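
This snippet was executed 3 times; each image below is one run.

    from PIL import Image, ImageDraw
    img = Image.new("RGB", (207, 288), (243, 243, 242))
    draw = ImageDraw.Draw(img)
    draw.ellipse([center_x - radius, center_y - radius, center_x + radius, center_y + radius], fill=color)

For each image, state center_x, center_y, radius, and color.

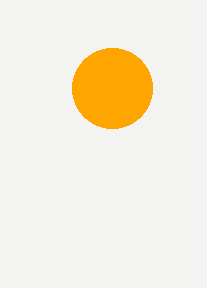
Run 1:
center_x = 112
center_y = 88
radius = 40
color = 'orange'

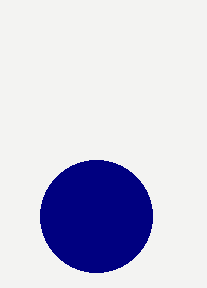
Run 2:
center_x = 96; center_y = 216; radius = 56; color = 'navy'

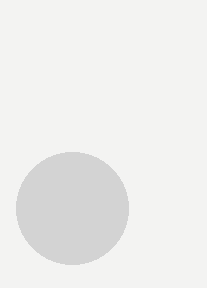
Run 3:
center_x = 72, center_y = 208, radius = 56, color = 'lightgray'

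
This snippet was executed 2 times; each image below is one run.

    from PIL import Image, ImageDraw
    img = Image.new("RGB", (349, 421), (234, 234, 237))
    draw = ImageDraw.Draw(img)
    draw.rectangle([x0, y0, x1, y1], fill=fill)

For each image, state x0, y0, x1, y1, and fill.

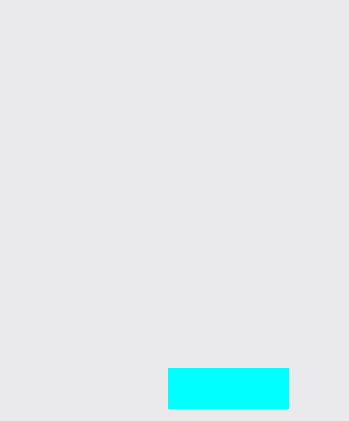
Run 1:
x0 = 168; y0 = 368; x1 = 288; y1 = 408; fill = 'cyan'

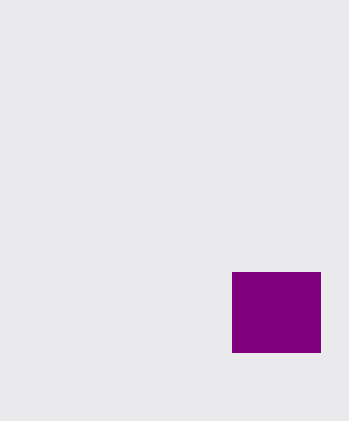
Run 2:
x0 = 232; y0 = 272; x1 = 320; y1 = 352; fill = 'purple'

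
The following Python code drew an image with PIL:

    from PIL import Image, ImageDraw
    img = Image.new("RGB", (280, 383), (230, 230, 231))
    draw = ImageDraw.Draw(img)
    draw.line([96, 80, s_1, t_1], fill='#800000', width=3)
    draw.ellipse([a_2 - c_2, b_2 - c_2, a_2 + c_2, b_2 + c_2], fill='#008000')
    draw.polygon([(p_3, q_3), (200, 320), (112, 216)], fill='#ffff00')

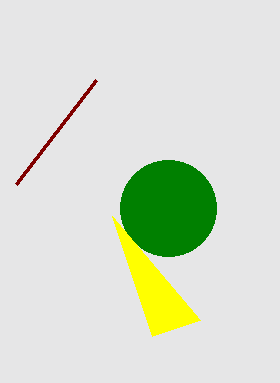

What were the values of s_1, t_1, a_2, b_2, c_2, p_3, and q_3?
s_1 = 16; t_1 = 184; a_2 = 168; b_2 = 208; c_2 = 48; p_3 = 152; q_3 = 336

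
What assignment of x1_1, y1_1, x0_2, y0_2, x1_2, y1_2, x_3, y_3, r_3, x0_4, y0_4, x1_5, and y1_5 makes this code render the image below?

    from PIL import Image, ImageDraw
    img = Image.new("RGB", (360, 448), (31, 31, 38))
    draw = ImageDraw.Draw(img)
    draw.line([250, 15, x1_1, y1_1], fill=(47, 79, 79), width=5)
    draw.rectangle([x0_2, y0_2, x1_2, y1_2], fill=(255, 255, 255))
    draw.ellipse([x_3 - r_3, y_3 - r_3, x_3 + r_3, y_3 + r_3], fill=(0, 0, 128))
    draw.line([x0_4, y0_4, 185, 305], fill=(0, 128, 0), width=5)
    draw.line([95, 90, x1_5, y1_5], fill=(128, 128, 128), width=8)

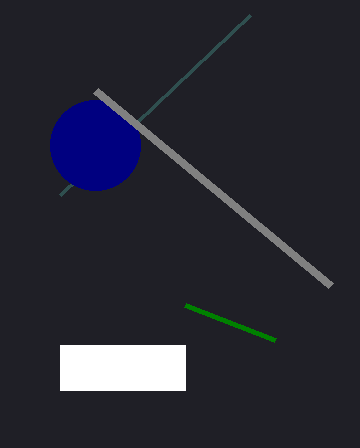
x1_1 = 60, y1_1 = 195, x0_2 = 60, y0_2 = 345, x1_2 = 185, y1_2 = 390, x_3 = 95, y_3 = 145, r_3 = 45, x0_4 = 275, y0_4 = 340, x1_5 = 330, y1_5 = 285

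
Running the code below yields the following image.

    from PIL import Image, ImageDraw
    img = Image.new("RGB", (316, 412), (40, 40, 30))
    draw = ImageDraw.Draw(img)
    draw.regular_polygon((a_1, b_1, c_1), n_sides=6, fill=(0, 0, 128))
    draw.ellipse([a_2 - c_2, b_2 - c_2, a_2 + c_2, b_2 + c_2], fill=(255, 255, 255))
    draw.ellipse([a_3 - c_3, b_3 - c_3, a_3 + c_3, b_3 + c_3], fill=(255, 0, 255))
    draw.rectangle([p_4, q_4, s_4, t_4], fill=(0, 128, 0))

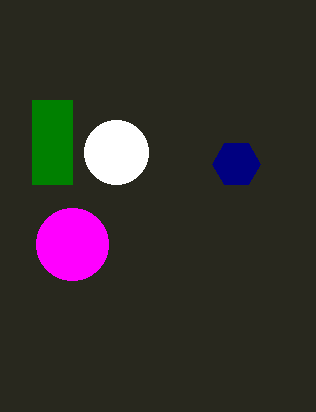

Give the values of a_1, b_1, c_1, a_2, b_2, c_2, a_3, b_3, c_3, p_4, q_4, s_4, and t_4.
a_1 = 236
b_1 = 164
c_1 = 24
a_2 = 116
b_2 = 152
c_2 = 32
a_3 = 72
b_3 = 244
c_3 = 36
p_4 = 32
q_4 = 100
s_4 = 72
t_4 = 184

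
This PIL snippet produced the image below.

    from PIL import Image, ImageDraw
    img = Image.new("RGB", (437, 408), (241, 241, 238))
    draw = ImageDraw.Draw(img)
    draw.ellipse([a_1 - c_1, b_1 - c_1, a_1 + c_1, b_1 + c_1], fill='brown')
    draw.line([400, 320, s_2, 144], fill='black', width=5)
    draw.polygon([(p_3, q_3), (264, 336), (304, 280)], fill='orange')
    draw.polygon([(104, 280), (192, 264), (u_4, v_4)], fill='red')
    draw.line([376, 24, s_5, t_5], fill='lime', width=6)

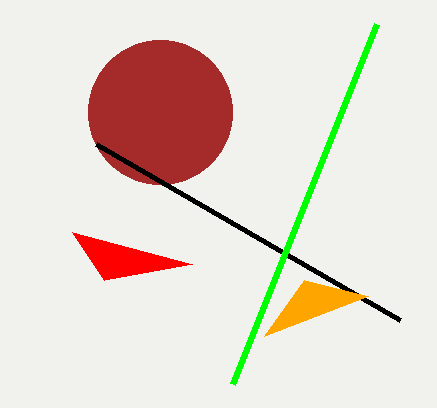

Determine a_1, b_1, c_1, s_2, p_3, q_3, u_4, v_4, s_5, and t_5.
a_1 = 160; b_1 = 112; c_1 = 72; s_2 = 96; p_3 = 368; q_3 = 296; u_4 = 72; v_4 = 232; s_5 = 232; t_5 = 384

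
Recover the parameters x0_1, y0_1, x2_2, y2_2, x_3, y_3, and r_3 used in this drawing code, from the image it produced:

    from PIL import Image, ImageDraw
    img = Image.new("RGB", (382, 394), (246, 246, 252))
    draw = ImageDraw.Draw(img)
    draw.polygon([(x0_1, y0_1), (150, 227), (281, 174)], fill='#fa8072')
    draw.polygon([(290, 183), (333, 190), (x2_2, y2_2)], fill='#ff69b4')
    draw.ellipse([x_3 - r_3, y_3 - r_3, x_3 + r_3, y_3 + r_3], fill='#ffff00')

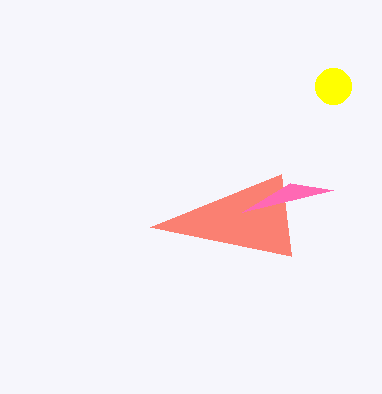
x0_1 = 291
y0_1 = 256
x2_2 = 242
y2_2 = 212
x_3 = 333
y_3 = 86
r_3 = 18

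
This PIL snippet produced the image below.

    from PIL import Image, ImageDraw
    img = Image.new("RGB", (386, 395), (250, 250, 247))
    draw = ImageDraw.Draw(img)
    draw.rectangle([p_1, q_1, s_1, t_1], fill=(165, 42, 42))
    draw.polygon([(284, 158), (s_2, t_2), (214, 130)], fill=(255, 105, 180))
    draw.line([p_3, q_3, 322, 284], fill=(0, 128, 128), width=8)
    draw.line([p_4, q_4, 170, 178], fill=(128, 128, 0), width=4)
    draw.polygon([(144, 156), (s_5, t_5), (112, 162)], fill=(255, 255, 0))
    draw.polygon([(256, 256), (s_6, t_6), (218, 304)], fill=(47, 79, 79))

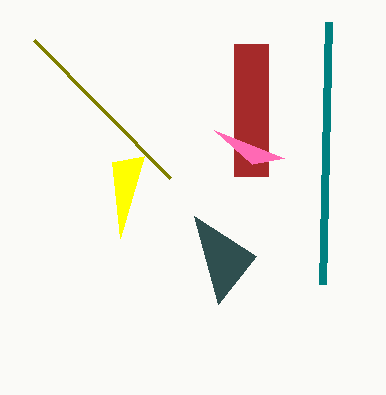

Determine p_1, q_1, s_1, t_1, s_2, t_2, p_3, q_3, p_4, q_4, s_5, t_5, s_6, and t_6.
p_1 = 234
q_1 = 44
s_1 = 268
t_1 = 176
s_2 = 252
t_2 = 164
p_3 = 328
q_3 = 22
p_4 = 34
q_4 = 40
s_5 = 120
t_5 = 238
s_6 = 194
t_6 = 216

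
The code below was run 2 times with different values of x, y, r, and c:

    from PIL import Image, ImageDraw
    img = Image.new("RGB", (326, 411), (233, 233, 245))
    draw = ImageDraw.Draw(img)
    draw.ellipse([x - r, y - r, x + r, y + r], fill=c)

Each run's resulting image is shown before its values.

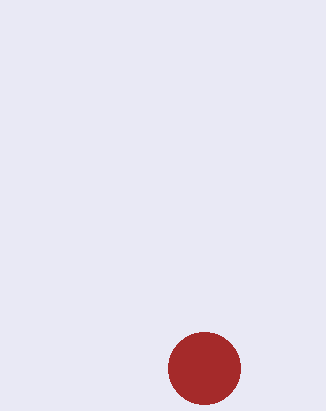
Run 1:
x = 204; y = 368; r = 36; c = 'brown'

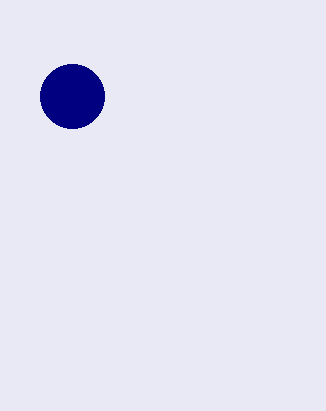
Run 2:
x = 72, y = 96, r = 32, c = 'navy'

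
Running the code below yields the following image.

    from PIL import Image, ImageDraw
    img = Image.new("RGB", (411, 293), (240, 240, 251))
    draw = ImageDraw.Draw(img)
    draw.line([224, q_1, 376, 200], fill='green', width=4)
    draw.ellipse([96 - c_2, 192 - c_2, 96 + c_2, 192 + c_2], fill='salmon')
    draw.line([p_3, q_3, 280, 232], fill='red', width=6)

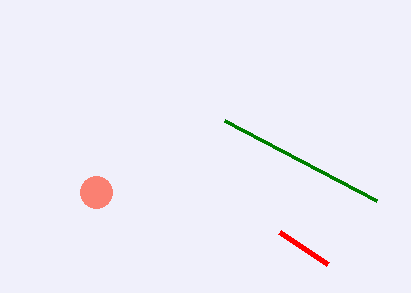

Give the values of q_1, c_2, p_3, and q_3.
q_1 = 120; c_2 = 16; p_3 = 328; q_3 = 264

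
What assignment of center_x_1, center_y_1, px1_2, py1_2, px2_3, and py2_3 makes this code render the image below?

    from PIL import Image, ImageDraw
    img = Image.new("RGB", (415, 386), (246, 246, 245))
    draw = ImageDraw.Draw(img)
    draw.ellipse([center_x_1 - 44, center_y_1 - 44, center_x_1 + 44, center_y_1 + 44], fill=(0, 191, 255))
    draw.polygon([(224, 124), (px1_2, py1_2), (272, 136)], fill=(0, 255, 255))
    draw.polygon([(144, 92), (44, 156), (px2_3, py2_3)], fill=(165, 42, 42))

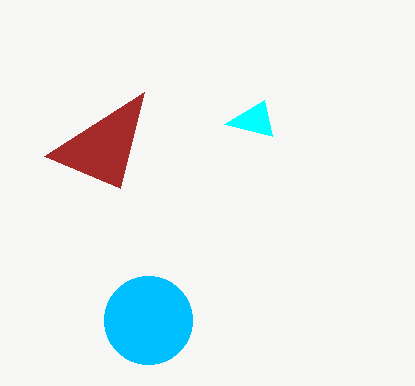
center_x_1 = 148
center_y_1 = 320
px1_2 = 264
py1_2 = 100
px2_3 = 120
py2_3 = 188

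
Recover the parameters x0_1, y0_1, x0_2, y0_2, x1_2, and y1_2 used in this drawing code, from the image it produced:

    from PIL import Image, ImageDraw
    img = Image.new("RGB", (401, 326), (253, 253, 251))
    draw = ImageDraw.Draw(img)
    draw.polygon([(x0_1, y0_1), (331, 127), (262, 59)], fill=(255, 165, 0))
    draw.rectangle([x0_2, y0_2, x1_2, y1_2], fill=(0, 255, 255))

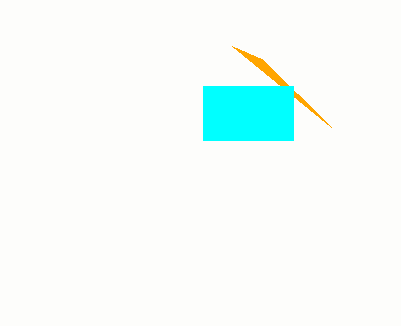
x0_1 = 232, y0_1 = 46, x0_2 = 203, y0_2 = 86, x1_2 = 293, y1_2 = 140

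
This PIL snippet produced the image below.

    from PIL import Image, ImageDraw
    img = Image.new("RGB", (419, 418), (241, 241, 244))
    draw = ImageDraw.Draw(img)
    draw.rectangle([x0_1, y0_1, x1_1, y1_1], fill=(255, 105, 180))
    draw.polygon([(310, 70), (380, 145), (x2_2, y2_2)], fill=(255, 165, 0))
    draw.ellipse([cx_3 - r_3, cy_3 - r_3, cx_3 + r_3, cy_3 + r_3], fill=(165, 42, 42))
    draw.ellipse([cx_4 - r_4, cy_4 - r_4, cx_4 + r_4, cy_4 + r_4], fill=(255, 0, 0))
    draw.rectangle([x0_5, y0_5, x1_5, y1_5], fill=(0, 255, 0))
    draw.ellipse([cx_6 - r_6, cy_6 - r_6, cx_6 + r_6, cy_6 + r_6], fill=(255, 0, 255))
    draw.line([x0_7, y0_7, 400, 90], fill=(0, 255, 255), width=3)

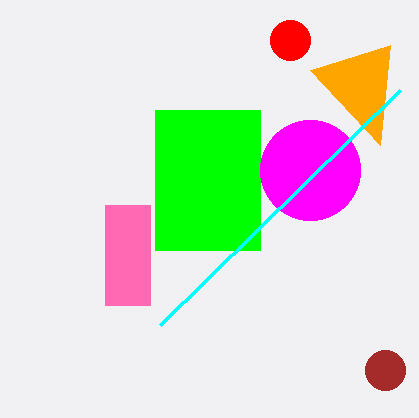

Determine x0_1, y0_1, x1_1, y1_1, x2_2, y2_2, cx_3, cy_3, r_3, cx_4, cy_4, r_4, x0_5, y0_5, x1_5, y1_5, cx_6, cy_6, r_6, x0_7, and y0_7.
x0_1 = 105
y0_1 = 205
x1_1 = 150
y1_1 = 305
x2_2 = 390
y2_2 = 45
cx_3 = 385
cy_3 = 370
r_3 = 20
cx_4 = 290
cy_4 = 40
r_4 = 20
x0_5 = 155
y0_5 = 110
x1_5 = 260
y1_5 = 250
cx_6 = 310
cy_6 = 170
r_6 = 50
x0_7 = 160
y0_7 = 325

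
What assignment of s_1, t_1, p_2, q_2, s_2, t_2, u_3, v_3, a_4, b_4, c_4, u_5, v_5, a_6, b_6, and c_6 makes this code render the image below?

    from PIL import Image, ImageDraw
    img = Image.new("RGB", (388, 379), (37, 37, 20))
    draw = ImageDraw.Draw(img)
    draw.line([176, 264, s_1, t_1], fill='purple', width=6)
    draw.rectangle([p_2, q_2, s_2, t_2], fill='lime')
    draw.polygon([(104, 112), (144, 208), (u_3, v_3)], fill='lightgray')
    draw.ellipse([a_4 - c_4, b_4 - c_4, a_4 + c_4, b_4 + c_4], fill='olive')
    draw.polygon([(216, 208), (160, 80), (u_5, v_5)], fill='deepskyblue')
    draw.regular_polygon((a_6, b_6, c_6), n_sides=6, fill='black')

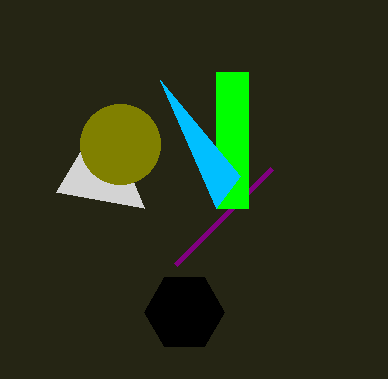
s_1 = 272, t_1 = 168, p_2 = 216, q_2 = 72, s_2 = 248, t_2 = 208, u_3 = 56, v_3 = 192, a_4 = 120, b_4 = 144, c_4 = 40, u_5 = 240, v_5 = 176, a_6 = 184, b_6 = 312, c_6 = 40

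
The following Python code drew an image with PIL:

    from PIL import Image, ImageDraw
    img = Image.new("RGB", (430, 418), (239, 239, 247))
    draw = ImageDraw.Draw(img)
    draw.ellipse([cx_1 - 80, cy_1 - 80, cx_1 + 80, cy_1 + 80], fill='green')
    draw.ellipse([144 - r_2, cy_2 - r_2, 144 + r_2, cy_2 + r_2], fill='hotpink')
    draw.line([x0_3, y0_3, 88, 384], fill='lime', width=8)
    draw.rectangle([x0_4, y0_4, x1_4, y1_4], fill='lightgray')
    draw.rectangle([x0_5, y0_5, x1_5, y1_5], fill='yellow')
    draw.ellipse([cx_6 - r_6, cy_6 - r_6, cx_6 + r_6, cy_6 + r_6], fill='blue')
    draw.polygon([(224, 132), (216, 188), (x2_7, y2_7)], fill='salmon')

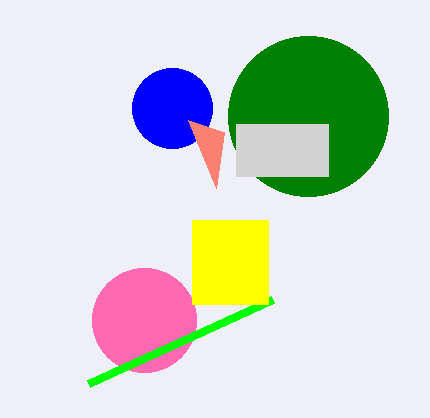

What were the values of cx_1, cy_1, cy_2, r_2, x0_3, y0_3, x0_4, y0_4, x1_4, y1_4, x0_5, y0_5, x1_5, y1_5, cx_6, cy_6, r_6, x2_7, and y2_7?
cx_1 = 308; cy_1 = 116; cy_2 = 320; r_2 = 52; x0_3 = 272; y0_3 = 300; x0_4 = 236; y0_4 = 124; x1_4 = 328; y1_4 = 176; x0_5 = 192; y0_5 = 220; x1_5 = 268; y1_5 = 304; cx_6 = 172; cy_6 = 108; r_6 = 40; x2_7 = 188; y2_7 = 120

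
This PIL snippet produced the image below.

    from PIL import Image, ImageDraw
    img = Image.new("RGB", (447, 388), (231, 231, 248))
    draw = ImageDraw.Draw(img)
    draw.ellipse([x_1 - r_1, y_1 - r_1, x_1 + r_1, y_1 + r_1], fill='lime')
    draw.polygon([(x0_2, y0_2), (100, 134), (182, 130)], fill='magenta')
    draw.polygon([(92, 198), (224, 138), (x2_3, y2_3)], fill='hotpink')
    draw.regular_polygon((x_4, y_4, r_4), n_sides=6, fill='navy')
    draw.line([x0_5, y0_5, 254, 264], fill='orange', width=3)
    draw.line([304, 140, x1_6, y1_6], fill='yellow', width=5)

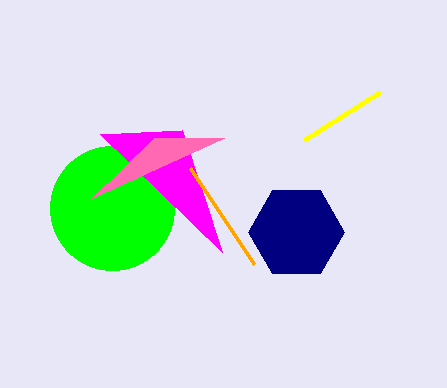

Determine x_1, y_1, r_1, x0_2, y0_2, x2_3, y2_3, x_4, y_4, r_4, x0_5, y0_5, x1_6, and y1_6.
x_1 = 112
y_1 = 208
r_1 = 62
x0_2 = 222
y0_2 = 252
x2_3 = 154
y2_3 = 138
x_4 = 296
y_4 = 232
r_4 = 48
x0_5 = 190
y0_5 = 168
x1_6 = 380
y1_6 = 92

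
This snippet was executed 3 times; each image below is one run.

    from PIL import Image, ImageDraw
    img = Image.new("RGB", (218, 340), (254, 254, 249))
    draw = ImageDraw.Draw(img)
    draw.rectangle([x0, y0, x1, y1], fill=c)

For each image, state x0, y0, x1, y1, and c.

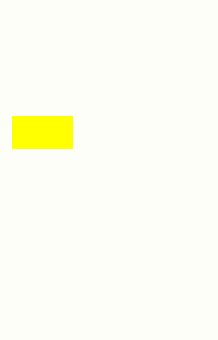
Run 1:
x0 = 12; y0 = 116; x1 = 72; y1 = 148; c = 'yellow'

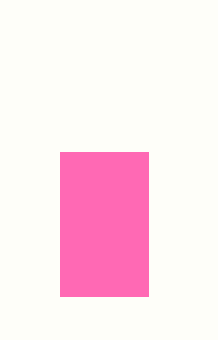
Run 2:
x0 = 60; y0 = 152; x1 = 148; y1 = 296; c = 'hotpink'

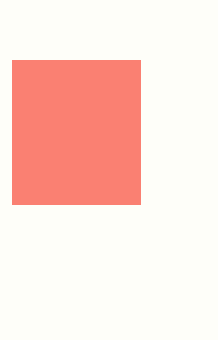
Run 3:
x0 = 12
y0 = 60
x1 = 140
y1 = 204
c = 'salmon'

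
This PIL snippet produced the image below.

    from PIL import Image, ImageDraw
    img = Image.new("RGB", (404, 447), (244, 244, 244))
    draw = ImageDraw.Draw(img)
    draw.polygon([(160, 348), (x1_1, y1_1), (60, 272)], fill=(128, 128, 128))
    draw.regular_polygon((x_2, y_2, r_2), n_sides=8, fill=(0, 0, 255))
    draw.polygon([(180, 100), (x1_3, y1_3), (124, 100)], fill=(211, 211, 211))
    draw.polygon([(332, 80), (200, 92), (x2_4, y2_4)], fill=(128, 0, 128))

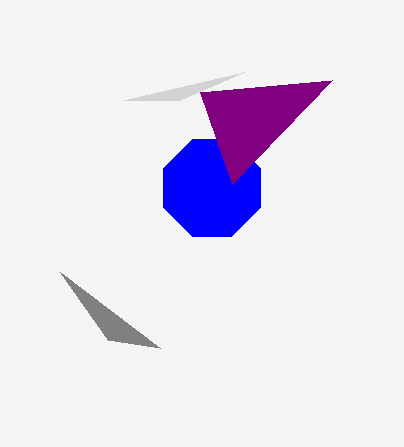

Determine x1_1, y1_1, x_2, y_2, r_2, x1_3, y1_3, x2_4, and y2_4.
x1_1 = 108; y1_1 = 340; x_2 = 212; y_2 = 188; r_2 = 52; x1_3 = 244; y1_3 = 72; x2_4 = 232; y2_4 = 184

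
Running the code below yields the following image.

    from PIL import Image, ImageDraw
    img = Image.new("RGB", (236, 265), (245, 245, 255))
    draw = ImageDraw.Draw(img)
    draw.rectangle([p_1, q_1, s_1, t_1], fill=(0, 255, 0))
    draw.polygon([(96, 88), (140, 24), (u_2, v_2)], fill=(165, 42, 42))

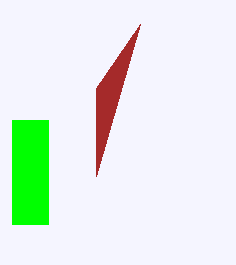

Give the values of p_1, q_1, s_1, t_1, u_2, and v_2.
p_1 = 12, q_1 = 120, s_1 = 48, t_1 = 224, u_2 = 96, v_2 = 176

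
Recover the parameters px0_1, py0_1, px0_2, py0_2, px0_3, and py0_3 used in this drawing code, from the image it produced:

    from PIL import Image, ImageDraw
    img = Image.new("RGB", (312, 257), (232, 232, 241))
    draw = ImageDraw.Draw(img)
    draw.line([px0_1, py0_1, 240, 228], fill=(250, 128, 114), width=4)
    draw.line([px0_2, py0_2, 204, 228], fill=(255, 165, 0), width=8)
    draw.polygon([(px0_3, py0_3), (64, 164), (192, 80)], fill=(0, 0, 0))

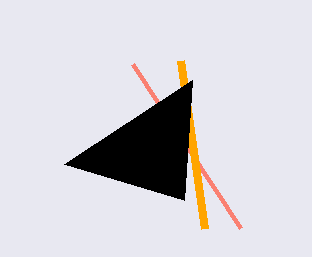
px0_1 = 132
py0_1 = 64
px0_2 = 180
py0_2 = 60
px0_3 = 184
py0_3 = 200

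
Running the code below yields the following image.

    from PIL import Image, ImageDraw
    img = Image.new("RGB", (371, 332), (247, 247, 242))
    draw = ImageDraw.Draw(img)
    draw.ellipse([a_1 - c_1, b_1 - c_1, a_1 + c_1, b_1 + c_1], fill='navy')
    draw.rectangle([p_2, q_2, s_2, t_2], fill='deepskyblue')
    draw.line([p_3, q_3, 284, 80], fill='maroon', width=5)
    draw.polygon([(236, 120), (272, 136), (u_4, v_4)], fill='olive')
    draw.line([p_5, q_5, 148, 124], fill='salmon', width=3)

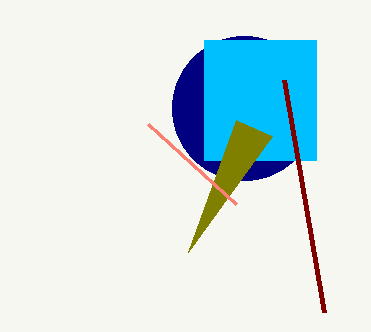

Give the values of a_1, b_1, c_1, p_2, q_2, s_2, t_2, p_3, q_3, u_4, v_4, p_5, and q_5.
a_1 = 244; b_1 = 108; c_1 = 72; p_2 = 204; q_2 = 40; s_2 = 316; t_2 = 160; p_3 = 324; q_3 = 312; u_4 = 188; v_4 = 252; p_5 = 236; q_5 = 204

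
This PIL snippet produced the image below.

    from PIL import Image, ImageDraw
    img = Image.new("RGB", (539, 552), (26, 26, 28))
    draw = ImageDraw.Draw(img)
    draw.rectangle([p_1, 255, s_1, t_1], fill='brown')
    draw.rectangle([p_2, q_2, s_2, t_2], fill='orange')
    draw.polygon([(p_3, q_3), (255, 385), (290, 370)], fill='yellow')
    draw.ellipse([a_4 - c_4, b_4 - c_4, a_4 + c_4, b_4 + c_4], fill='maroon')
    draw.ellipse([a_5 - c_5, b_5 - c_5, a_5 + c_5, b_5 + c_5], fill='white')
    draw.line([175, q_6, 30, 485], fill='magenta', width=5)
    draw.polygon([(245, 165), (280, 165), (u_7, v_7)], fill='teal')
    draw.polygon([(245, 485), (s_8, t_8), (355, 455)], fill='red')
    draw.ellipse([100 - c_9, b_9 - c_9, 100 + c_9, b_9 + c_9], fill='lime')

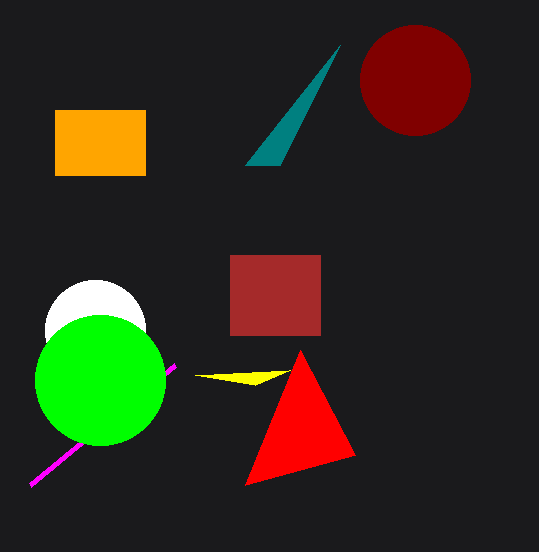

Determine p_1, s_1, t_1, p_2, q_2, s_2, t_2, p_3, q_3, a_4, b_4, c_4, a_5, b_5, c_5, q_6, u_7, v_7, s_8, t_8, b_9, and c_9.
p_1 = 230, s_1 = 320, t_1 = 335, p_2 = 55, q_2 = 110, s_2 = 145, t_2 = 175, p_3 = 195, q_3 = 375, a_4 = 415, b_4 = 80, c_4 = 55, a_5 = 95, b_5 = 330, c_5 = 50, q_6 = 365, u_7 = 340, v_7 = 45, s_8 = 300, t_8 = 350, b_9 = 380, c_9 = 65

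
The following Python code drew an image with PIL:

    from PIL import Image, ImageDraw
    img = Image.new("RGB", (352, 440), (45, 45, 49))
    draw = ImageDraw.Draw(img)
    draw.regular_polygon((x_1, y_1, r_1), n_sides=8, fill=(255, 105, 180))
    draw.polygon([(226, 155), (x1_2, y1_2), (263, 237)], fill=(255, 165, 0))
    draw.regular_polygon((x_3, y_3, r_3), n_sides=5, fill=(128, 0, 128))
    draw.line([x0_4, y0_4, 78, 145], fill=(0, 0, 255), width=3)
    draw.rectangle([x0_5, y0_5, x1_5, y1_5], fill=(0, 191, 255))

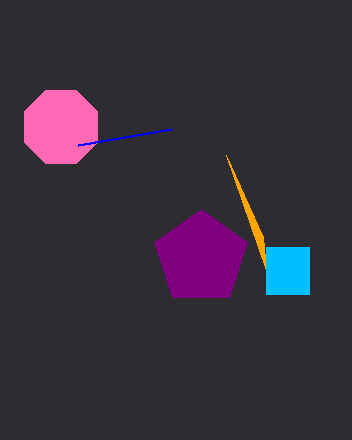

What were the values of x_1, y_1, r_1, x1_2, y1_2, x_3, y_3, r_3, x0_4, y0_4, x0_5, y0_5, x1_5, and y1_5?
x_1 = 61
y_1 = 127
r_1 = 40
x1_2 = 266
y1_2 = 270
x_3 = 201
y_3 = 258
r_3 = 49
x0_4 = 171
y0_4 = 129
x0_5 = 266
y0_5 = 247
x1_5 = 309
y1_5 = 294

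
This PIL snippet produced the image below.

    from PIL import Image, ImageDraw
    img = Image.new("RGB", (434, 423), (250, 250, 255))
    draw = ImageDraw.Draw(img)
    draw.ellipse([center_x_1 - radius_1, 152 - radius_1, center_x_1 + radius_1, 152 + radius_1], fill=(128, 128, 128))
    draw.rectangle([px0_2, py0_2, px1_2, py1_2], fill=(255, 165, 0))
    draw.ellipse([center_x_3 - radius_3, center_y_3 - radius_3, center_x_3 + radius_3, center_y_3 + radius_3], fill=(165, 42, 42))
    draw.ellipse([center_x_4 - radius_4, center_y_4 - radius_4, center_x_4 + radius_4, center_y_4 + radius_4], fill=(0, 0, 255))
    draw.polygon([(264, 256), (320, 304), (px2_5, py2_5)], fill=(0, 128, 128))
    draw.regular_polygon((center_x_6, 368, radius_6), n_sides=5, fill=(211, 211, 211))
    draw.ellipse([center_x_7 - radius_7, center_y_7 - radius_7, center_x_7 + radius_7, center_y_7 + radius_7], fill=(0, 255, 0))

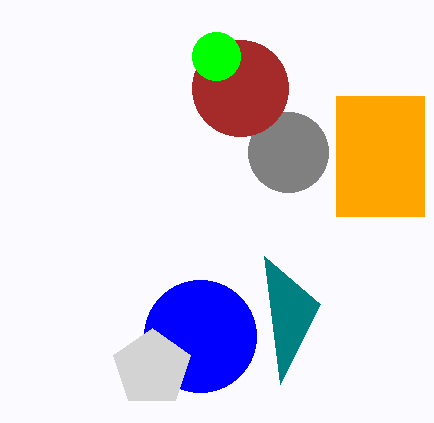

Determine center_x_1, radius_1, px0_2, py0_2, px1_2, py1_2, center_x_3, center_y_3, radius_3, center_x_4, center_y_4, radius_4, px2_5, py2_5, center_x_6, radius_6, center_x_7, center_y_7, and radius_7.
center_x_1 = 288; radius_1 = 40; px0_2 = 336; py0_2 = 96; px1_2 = 424; py1_2 = 216; center_x_3 = 240; center_y_3 = 88; radius_3 = 48; center_x_4 = 200; center_y_4 = 336; radius_4 = 56; px2_5 = 280; py2_5 = 384; center_x_6 = 152; radius_6 = 40; center_x_7 = 216; center_y_7 = 56; radius_7 = 24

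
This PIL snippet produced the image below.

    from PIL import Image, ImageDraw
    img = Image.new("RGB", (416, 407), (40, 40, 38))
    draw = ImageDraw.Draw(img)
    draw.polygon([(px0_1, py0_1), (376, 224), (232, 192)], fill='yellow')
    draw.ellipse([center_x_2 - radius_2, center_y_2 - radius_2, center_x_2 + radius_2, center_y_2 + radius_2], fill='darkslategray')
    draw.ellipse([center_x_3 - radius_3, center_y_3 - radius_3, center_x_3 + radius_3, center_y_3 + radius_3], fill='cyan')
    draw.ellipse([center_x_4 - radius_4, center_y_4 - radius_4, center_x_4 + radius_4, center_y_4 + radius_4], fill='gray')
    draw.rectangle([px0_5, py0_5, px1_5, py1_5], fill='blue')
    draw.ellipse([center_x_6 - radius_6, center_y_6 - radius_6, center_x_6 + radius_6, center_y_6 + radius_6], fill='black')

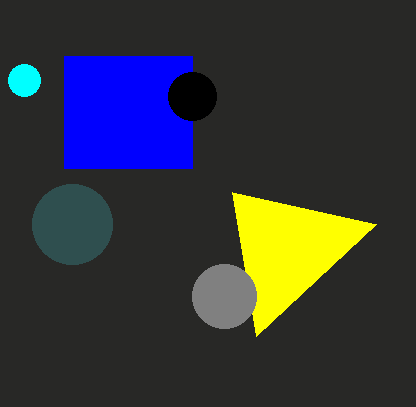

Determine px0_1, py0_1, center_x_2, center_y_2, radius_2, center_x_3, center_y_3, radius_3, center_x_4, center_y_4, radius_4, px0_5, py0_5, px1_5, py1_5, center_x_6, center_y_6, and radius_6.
px0_1 = 256
py0_1 = 336
center_x_2 = 72
center_y_2 = 224
radius_2 = 40
center_x_3 = 24
center_y_3 = 80
radius_3 = 16
center_x_4 = 224
center_y_4 = 296
radius_4 = 32
px0_5 = 64
py0_5 = 56
px1_5 = 192
py1_5 = 168
center_x_6 = 192
center_y_6 = 96
radius_6 = 24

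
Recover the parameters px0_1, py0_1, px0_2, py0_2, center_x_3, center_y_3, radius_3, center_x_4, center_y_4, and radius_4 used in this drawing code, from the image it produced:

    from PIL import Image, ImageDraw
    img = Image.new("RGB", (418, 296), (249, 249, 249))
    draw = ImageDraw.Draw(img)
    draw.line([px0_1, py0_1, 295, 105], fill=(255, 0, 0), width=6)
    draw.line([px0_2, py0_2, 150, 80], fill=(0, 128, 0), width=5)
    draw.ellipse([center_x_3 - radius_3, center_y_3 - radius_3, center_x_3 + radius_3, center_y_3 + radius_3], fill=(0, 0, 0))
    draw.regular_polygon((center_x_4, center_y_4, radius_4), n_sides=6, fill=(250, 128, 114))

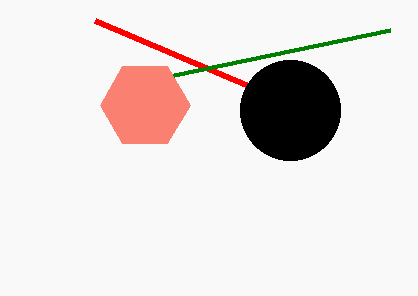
px0_1 = 95; py0_1 = 20; px0_2 = 390; py0_2 = 30; center_x_3 = 290; center_y_3 = 110; radius_3 = 50; center_x_4 = 145; center_y_4 = 105; radius_4 = 45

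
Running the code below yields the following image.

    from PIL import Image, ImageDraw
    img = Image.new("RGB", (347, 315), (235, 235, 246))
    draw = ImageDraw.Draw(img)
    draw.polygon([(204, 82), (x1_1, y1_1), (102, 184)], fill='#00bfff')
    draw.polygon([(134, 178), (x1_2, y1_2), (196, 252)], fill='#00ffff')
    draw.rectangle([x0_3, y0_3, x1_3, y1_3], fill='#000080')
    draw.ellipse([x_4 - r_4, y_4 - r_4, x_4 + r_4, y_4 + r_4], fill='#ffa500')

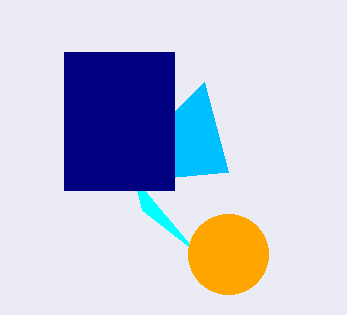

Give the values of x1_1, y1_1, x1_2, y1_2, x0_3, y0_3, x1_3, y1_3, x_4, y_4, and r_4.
x1_1 = 228, y1_1 = 172, x1_2 = 142, y1_2 = 210, x0_3 = 64, y0_3 = 52, x1_3 = 174, y1_3 = 190, x_4 = 228, y_4 = 254, r_4 = 40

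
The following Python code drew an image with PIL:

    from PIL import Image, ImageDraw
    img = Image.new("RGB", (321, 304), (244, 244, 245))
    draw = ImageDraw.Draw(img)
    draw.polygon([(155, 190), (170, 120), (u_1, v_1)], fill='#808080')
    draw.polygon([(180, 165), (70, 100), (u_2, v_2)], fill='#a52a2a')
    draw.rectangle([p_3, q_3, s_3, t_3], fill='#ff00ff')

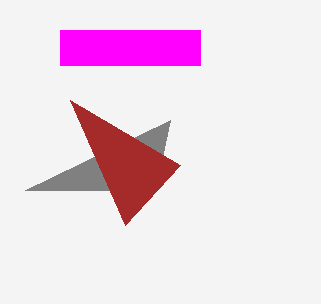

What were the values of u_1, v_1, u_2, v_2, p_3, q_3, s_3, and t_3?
u_1 = 25
v_1 = 190
u_2 = 125
v_2 = 225
p_3 = 60
q_3 = 30
s_3 = 200
t_3 = 65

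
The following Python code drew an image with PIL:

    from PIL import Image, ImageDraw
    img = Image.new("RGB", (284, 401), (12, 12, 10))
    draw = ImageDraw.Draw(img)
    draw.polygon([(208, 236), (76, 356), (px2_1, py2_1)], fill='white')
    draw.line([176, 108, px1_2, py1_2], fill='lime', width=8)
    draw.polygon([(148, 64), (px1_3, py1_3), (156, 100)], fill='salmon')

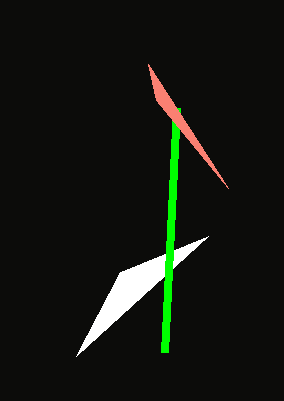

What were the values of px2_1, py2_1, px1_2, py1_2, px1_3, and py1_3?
px2_1 = 120
py2_1 = 272
px1_2 = 164
py1_2 = 352
px1_3 = 228
py1_3 = 188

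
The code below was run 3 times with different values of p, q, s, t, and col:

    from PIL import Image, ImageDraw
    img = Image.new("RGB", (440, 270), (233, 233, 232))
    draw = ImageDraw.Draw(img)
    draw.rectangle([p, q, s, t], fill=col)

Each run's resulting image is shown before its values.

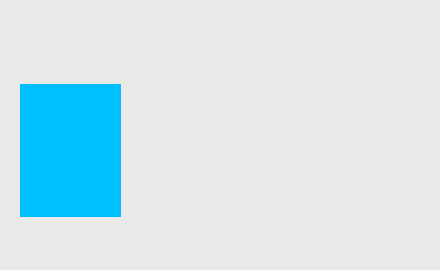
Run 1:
p = 20, q = 84, s = 120, t = 216, col = 'deepskyblue'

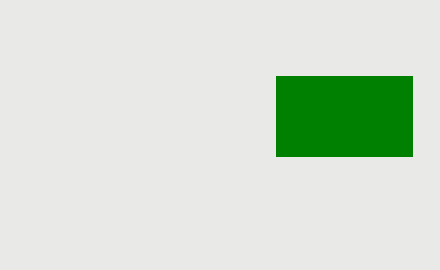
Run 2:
p = 276, q = 76, s = 412, t = 156, col = 'green'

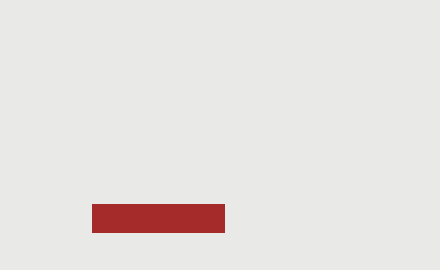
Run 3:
p = 92; q = 204; s = 224; t = 232; col = 'brown'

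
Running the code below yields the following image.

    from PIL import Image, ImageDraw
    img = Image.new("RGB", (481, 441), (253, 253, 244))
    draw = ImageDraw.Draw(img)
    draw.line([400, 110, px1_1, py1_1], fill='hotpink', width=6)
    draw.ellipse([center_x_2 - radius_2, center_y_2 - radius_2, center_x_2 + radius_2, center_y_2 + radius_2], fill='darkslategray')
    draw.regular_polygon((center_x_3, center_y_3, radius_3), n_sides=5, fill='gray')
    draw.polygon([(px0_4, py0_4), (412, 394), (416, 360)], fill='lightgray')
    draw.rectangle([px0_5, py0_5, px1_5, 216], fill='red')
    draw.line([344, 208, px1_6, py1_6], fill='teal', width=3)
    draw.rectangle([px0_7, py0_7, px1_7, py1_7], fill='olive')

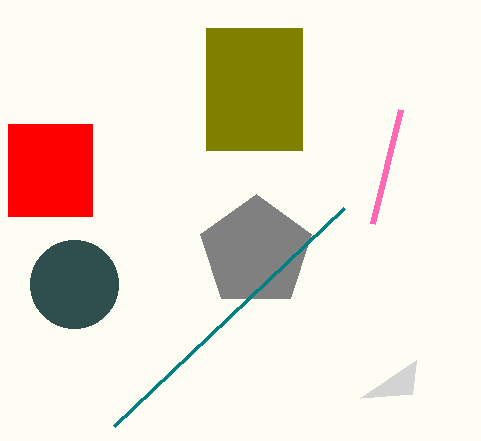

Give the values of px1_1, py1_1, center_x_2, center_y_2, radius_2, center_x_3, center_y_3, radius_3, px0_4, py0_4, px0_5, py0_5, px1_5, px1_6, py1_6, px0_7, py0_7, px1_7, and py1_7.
px1_1 = 372, py1_1 = 224, center_x_2 = 74, center_y_2 = 284, radius_2 = 44, center_x_3 = 256, center_y_3 = 252, radius_3 = 58, px0_4 = 360, py0_4 = 398, px0_5 = 8, py0_5 = 124, px1_5 = 92, px1_6 = 114, py1_6 = 426, px0_7 = 206, py0_7 = 28, px1_7 = 302, py1_7 = 150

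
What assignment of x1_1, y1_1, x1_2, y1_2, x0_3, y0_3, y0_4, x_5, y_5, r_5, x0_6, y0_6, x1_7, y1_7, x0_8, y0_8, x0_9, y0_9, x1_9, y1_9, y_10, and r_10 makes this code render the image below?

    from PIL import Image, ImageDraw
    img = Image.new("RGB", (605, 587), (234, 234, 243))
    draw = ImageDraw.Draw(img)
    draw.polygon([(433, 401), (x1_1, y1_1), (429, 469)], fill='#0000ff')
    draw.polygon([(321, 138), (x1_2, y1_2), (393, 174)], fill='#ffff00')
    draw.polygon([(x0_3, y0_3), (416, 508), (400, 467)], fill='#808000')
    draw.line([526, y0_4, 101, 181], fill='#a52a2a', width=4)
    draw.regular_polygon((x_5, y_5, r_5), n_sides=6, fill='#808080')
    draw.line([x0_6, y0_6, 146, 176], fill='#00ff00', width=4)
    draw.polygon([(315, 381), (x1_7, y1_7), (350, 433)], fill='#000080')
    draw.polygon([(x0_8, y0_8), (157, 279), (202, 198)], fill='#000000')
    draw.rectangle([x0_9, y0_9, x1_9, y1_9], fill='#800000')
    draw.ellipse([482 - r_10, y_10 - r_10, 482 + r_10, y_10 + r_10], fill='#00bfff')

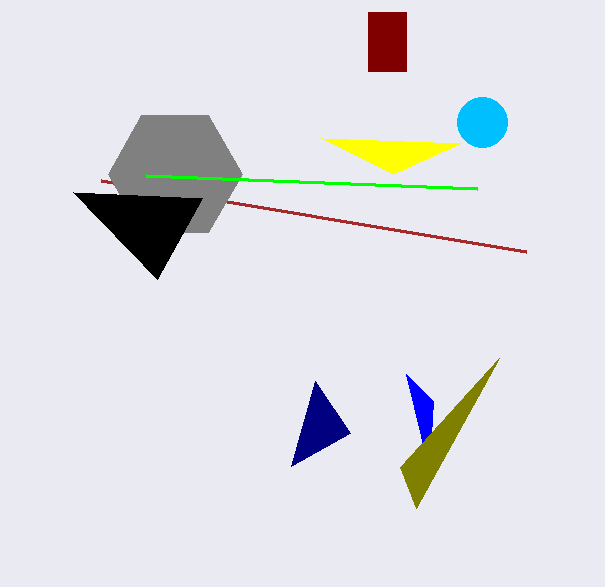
x1_1 = 406, y1_1 = 374, x1_2 = 461, y1_2 = 143, x0_3 = 499, y0_3 = 358, y0_4 = 252, x_5 = 175, y_5 = 174, r_5 = 67, x0_6 = 477, y0_6 = 189, x1_7 = 291, y1_7 = 466, x0_8 = 73, y0_8 = 192, x0_9 = 368, y0_9 = 12, x1_9 = 406, y1_9 = 71, y_10 = 122, r_10 = 25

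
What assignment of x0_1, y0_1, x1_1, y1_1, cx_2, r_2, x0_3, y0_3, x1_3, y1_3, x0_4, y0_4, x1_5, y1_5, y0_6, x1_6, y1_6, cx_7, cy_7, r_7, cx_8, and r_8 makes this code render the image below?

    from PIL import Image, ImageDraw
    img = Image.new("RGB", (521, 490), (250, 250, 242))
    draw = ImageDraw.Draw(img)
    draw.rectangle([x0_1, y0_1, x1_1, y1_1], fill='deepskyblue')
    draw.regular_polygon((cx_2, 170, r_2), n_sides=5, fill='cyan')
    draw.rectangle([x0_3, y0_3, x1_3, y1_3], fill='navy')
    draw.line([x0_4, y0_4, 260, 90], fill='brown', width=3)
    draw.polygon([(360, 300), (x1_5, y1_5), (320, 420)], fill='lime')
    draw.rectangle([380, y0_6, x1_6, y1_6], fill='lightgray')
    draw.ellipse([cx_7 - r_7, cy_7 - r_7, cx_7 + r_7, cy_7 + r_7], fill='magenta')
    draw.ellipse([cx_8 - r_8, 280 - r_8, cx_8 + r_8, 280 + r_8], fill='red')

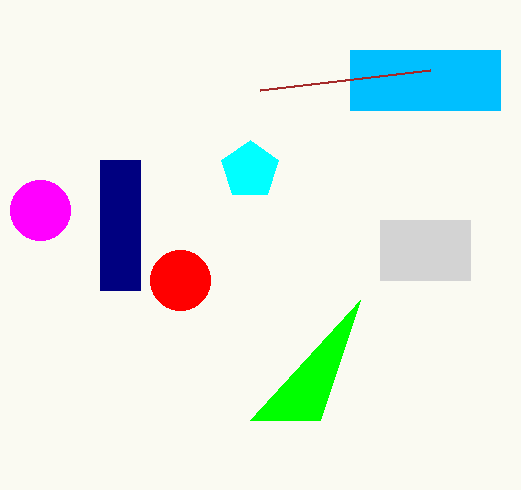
x0_1 = 350, y0_1 = 50, x1_1 = 500, y1_1 = 110, cx_2 = 250, r_2 = 30, x0_3 = 100, y0_3 = 160, x1_3 = 140, y1_3 = 290, x0_4 = 430, y0_4 = 70, x1_5 = 250, y1_5 = 420, y0_6 = 220, x1_6 = 470, y1_6 = 280, cx_7 = 40, cy_7 = 210, r_7 = 30, cx_8 = 180, r_8 = 30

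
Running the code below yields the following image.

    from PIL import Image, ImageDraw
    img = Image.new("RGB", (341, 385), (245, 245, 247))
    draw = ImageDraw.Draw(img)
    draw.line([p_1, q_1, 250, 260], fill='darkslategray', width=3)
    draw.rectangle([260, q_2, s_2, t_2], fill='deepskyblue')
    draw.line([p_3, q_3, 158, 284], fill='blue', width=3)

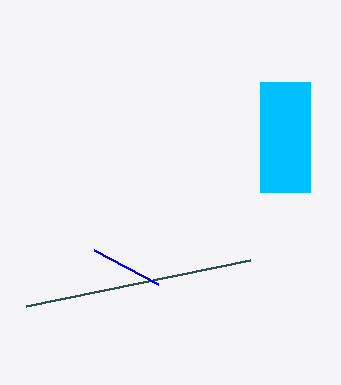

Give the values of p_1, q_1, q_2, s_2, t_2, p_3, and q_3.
p_1 = 26, q_1 = 306, q_2 = 82, s_2 = 310, t_2 = 192, p_3 = 94, q_3 = 250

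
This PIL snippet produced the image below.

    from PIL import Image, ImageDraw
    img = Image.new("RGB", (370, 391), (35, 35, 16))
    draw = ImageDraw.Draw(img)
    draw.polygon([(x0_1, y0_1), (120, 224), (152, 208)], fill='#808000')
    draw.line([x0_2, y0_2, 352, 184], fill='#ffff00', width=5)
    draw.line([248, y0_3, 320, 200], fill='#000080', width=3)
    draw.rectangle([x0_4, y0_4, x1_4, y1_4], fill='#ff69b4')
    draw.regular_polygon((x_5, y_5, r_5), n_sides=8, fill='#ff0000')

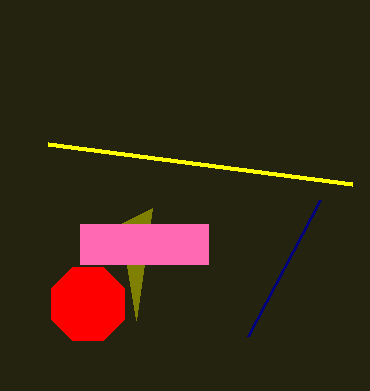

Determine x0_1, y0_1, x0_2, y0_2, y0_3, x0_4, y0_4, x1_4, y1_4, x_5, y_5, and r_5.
x0_1 = 136, y0_1 = 320, x0_2 = 48, y0_2 = 144, y0_3 = 336, x0_4 = 80, y0_4 = 224, x1_4 = 208, y1_4 = 264, x_5 = 88, y_5 = 304, r_5 = 40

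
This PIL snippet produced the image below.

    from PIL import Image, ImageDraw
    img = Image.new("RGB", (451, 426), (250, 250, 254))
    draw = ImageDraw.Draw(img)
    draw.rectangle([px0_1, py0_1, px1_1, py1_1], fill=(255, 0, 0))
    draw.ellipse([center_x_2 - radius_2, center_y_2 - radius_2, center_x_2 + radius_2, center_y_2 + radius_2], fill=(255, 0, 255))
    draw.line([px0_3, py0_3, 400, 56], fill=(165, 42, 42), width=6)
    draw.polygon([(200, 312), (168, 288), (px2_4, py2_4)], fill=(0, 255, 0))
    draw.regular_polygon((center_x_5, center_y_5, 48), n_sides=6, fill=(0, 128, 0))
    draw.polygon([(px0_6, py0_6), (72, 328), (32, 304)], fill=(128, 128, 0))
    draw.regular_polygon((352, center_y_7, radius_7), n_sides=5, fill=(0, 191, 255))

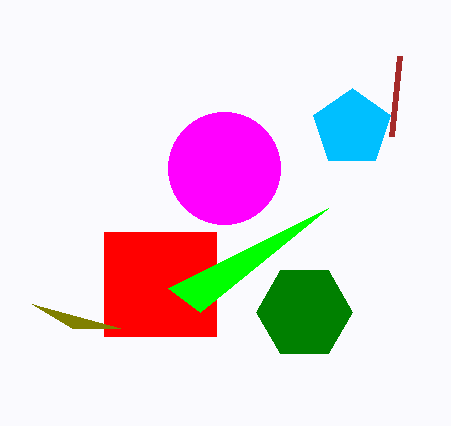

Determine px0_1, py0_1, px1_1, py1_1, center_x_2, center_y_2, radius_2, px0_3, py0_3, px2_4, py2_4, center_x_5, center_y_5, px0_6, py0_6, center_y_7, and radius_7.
px0_1 = 104; py0_1 = 232; px1_1 = 216; py1_1 = 336; center_x_2 = 224; center_y_2 = 168; radius_2 = 56; px0_3 = 392; py0_3 = 136; px2_4 = 328; py2_4 = 208; center_x_5 = 304; center_y_5 = 312; px0_6 = 120; py0_6 = 328; center_y_7 = 128; radius_7 = 40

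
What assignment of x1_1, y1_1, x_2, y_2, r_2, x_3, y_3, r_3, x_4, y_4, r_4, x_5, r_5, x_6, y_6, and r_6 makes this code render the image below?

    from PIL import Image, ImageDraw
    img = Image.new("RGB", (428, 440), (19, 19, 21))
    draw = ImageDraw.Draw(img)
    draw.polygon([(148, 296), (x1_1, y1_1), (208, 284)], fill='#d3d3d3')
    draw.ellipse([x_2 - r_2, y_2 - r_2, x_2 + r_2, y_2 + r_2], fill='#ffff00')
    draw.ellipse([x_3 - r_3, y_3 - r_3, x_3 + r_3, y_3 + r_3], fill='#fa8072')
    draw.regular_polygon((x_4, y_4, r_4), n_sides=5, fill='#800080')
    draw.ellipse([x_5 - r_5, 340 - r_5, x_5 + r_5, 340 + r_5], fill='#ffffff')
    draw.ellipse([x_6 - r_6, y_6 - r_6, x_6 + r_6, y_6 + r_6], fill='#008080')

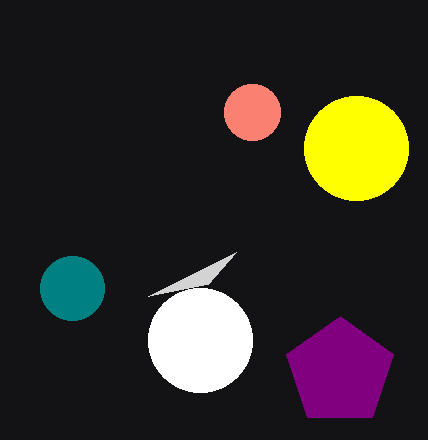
x1_1 = 236, y1_1 = 252, x_2 = 356, y_2 = 148, r_2 = 52, x_3 = 252, y_3 = 112, r_3 = 28, x_4 = 340, y_4 = 372, r_4 = 56, x_5 = 200, r_5 = 52, x_6 = 72, y_6 = 288, r_6 = 32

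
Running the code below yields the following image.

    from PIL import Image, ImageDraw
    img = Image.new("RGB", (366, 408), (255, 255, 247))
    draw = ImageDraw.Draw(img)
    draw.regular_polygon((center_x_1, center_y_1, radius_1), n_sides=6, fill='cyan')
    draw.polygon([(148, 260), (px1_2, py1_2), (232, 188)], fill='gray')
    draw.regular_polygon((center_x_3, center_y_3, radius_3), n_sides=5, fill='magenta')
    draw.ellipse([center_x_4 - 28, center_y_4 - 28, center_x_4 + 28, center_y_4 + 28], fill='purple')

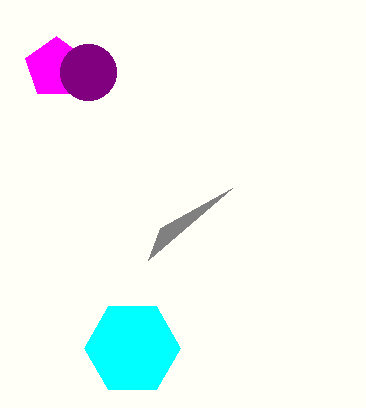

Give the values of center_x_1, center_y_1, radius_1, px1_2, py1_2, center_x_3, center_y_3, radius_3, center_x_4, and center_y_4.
center_x_1 = 132, center_y_1 = 348, radius_1 = 48, px1_2 = 160, py1_2 = 228, center_x_3 = 56, center_y_3 = 68, radius_3 = 32, center_x_4 = 88, center_y_4 = 72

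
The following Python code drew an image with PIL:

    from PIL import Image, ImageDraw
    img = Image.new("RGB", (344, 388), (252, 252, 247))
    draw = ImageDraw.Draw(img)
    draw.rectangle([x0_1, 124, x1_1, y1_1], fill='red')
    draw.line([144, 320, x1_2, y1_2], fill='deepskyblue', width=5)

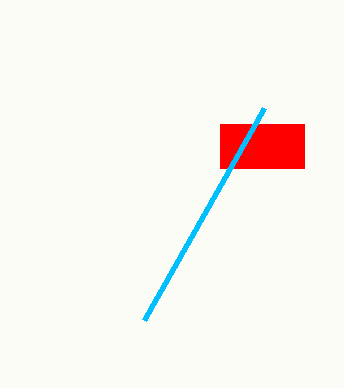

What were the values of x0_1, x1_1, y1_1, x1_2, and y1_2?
x0_1 = 220, x1_1 = 304, y1_1 = 168, x1_2 = 264, y1_2 = 108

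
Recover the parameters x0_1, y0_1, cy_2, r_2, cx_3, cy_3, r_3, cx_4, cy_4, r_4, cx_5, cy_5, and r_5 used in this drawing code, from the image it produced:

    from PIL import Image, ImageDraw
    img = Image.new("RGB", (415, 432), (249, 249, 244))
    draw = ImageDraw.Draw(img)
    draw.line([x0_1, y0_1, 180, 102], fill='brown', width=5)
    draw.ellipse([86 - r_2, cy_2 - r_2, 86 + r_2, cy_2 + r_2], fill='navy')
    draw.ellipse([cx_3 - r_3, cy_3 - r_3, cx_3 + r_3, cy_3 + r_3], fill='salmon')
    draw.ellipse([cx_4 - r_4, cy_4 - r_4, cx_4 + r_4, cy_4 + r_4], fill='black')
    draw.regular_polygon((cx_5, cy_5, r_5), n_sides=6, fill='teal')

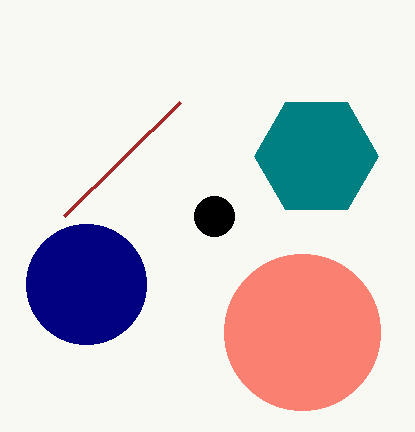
x0_1 = 64, y0_1 = 216, cy_2 = 284, r_2 = 60, cx_3 = 302, cy_3 = 332, r_3 = 78, cx_4 = 214, cy_4 = 216, r_4 = 20, cx_5 = 316, cy_5 = 156, r_5 = 62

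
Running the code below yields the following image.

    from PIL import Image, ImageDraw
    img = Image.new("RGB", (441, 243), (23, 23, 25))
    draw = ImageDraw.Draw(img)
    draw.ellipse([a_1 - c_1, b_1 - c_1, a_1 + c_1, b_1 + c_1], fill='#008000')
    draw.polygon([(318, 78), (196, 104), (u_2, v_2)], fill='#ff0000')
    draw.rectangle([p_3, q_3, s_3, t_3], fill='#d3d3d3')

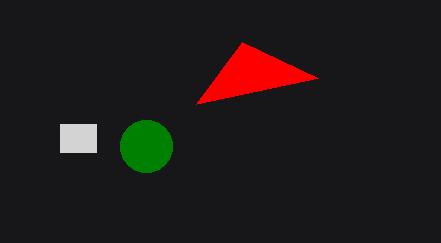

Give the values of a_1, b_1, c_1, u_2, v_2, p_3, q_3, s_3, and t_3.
a_1 = 146; b_1 = 146; c_1 = 26; u_2 = 242; v_2 = 42; p_3 = 60; q_3 = 124; s_3 = 96; t_3 = 152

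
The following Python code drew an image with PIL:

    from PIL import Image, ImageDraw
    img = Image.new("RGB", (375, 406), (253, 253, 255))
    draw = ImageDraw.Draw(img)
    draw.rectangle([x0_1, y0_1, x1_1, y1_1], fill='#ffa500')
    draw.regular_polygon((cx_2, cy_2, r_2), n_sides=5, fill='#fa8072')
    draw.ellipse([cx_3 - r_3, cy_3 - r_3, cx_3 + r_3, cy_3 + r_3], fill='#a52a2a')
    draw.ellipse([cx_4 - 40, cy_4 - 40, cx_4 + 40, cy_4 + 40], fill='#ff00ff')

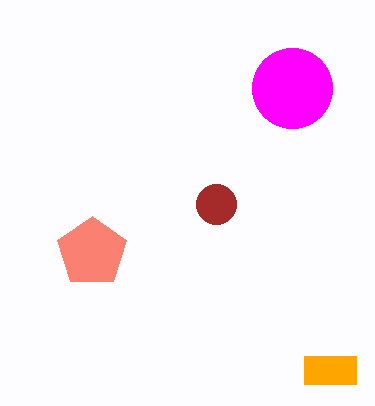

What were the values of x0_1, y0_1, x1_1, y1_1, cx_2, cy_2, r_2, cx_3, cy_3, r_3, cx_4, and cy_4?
x0_1 = 304; y0_1 = 356; x1_1 = 356; y1_1 = 384; cx_2 = 92; cy_2 = 252; r_2 = 36; cx_3 = 216; cy_3 = 204; r_3 = 20; cx_4 = 292; cy_4 = 88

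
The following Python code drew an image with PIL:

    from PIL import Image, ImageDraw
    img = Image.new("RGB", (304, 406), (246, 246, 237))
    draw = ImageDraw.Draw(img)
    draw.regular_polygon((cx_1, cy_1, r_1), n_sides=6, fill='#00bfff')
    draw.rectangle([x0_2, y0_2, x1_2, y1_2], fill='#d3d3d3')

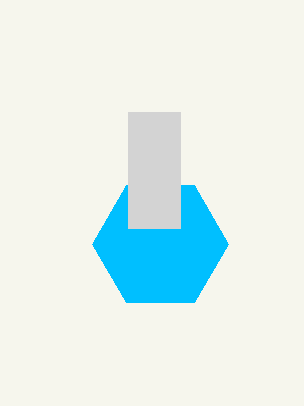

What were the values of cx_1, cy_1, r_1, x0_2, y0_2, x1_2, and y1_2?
cx_1 = 160
cy_1 = 244
r_1 = 68
x0_2 = 128
y0_2 = 112
x1_2 = 180
y1_2 = 228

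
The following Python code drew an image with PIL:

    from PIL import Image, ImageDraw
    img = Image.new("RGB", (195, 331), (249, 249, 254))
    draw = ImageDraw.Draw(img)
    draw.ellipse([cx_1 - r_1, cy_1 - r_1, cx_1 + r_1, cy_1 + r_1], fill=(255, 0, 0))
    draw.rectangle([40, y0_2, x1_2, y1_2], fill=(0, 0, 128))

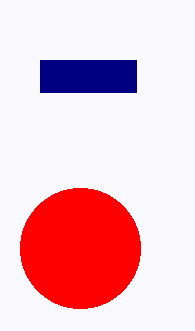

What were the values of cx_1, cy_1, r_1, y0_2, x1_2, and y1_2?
cx_1 = 80
cy_1 = 248
r_1 = 60
y0_2 = 60
x1_2 = 136
y1_2 = 92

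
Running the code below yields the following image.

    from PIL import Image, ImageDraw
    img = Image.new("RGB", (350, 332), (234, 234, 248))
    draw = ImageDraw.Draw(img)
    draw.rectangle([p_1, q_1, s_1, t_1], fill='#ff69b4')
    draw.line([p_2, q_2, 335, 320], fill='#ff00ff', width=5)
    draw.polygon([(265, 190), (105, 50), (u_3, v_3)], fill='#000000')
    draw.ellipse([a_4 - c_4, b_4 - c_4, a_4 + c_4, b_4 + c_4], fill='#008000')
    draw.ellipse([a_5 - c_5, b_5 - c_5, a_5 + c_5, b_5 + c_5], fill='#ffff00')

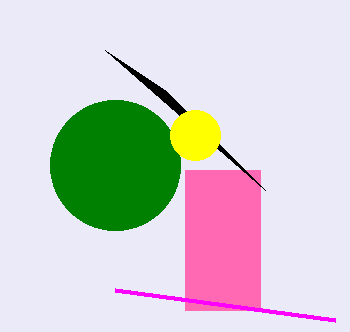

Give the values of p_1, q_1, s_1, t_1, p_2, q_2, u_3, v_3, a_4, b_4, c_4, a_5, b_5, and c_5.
p_1 = 185; q_1 = 170; s_1 = 260; t_1 = 310; p_2 = 115; q_2 = 290; u_3 = 165; v_3 = 90; a_4 = 115; b_4 = 165; c_4 = 65; a_5 = 195; b_5 = 135; c_5 = 25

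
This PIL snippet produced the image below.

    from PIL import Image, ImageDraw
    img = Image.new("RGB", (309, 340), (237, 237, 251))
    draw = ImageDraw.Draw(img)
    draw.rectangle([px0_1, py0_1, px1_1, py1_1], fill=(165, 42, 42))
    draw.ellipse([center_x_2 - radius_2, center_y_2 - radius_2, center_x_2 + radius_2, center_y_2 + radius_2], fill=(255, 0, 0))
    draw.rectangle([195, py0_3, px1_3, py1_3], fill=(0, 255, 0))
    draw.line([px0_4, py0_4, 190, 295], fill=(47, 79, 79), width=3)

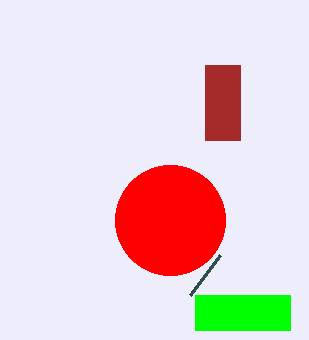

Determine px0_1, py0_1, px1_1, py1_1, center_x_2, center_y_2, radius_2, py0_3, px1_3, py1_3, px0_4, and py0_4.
px0_1 = 205; py0_1 = 65; px1_1 = 240; py1_1 = 140; center_x_2 = 170; center_y_2 = 220; radius_2 = 55; py0_3 = 295; px1_3 = 290; py1_3 = 330; px0_4 = 220; py0_4 = 255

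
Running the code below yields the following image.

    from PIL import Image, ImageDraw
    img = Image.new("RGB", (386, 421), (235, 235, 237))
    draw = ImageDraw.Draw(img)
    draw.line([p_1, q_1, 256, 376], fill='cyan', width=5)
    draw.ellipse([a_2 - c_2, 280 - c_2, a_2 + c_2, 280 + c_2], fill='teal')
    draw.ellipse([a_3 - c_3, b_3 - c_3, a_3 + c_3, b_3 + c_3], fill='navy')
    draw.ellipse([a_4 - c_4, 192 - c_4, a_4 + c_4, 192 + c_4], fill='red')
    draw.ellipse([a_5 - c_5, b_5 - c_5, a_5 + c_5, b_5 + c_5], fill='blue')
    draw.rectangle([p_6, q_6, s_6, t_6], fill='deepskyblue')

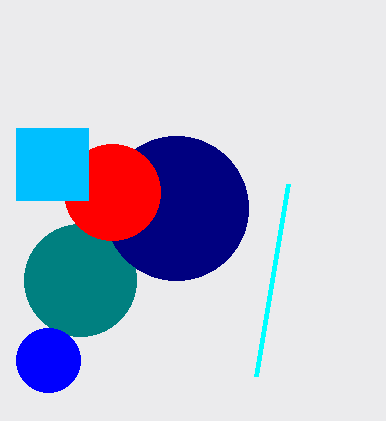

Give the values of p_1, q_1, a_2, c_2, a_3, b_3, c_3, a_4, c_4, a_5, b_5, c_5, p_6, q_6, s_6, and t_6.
p_1 = 288; q_1 = 184; a_2 = 80; c_2 = 56; a_3 = 176; b_3 = 208; c_3 = 72; a_4 = 112; c_4 = 48; a_5 = 48; b_5 = 360; c_5 = 32; p_6 = 16; q_6 = 128; s_6 = 88; t_6 = 200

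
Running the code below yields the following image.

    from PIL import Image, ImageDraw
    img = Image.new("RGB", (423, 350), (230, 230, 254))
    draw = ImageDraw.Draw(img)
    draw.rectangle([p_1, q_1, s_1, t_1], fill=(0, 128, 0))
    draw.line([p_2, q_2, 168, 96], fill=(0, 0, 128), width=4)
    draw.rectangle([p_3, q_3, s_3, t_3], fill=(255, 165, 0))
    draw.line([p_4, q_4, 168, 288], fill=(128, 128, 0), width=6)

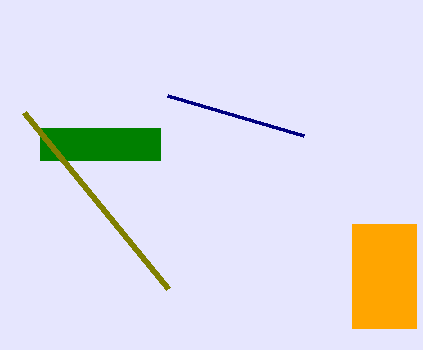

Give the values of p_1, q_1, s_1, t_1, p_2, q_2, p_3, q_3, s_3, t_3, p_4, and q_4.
p_1 = 40
q_1 = 128
s_1 = 160
t_1 = 160
p_2 = 304
q_2 = 136
p_3 = 352
q_3 = 224
s_3 = 416
t_3 = 328
p_4 = 24
q_4 = 112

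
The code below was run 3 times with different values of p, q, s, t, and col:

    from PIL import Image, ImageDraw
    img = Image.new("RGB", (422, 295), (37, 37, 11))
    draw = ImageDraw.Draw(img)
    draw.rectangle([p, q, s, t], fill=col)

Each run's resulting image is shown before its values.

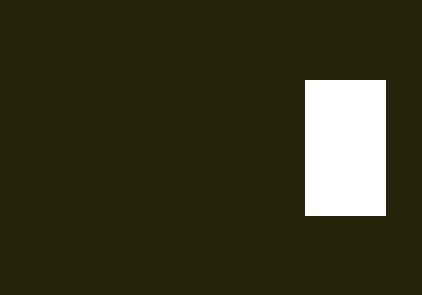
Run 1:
p = 305, q = 80, s = 385, t = 215, col = 'white'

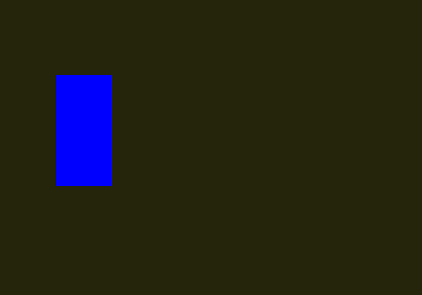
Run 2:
p = 55, q = 75, s = 110, t = 185, col = 'blue'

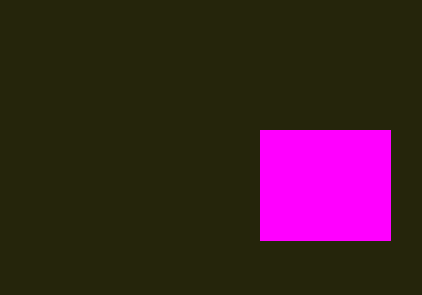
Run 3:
p = 260, q = 130, s = 390, t = 240, col = 'magenta'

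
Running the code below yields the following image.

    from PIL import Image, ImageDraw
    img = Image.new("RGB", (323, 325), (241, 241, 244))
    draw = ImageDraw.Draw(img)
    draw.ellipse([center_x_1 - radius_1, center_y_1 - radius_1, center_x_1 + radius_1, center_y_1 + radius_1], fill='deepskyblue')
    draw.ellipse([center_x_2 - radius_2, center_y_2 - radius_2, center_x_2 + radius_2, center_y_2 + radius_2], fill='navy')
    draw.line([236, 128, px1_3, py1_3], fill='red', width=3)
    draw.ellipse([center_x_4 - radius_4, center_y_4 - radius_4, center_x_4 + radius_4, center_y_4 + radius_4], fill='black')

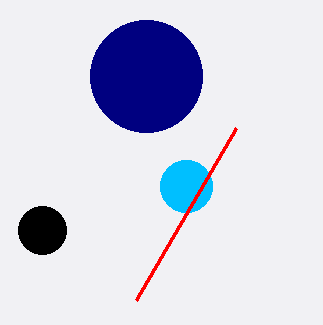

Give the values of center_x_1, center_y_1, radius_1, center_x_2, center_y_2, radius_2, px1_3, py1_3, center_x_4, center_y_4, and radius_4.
center_x_1 = 186; center_y_1 = 186; radius_1 = 26; center_x_2 = 146; center_y_2 = 76; radius_2 = 56; px1_3 = 136; py1_3 = 300; center_x_4 = 42; center_y_4 = 230; radius_4 = 24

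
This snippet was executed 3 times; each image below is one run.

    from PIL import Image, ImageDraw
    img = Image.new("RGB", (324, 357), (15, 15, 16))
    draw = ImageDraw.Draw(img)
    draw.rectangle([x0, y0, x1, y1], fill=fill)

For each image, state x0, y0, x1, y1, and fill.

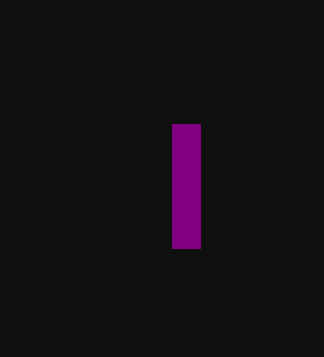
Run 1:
x0 = 172, y0 = 124, x1 = 200, y1 = 248, fill = 'purple'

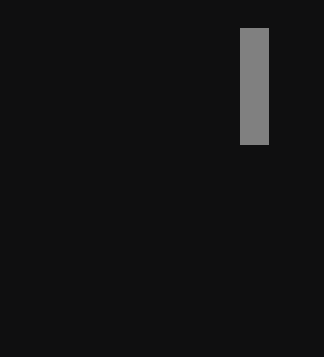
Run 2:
x0 = 240
y0 = 28
x1 = 268
y1 = 144
fill = 'gray'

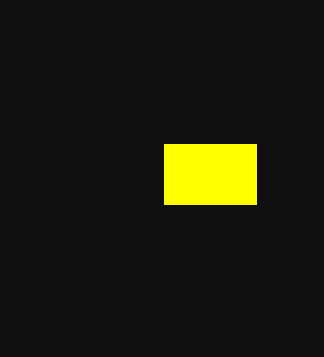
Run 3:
x0 = 164, y0 = 144, x1 = 256, y1 = 204, fill = 'yellow'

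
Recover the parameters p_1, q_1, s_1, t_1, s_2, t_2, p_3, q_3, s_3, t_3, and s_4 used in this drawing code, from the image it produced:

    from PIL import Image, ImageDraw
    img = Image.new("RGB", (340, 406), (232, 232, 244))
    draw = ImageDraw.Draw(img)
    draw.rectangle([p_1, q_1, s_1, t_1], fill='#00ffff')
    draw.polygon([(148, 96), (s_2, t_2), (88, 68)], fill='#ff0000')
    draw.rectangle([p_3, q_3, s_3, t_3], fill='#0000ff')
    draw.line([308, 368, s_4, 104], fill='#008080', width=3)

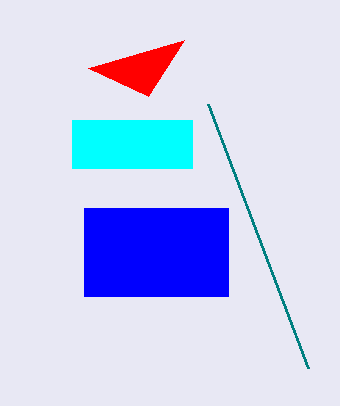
p_1 = 72, q_1 = 120, s_1 = 192, t_1 = 168, s_2 = 184, t_2 = 40, p_3 = 84, q_3 = 208, s_3 = 228, t_3 = 296, s_4 = 208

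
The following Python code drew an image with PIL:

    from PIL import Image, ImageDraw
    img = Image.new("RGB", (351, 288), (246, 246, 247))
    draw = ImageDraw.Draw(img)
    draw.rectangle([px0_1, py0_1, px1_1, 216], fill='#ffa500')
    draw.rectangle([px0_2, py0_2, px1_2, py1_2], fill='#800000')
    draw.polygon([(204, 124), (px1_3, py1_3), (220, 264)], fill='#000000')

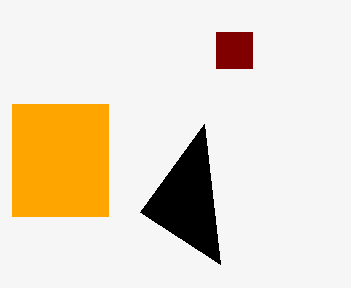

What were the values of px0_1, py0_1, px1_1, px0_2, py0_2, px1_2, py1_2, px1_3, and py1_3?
px0_1 = 12; py0_1 = 104; px1_1 = 108; px0_2 = 216; py0_2 = 32; px1_2 = 252; py1_2 = 68; px1_3 = 140; py1_3 = 212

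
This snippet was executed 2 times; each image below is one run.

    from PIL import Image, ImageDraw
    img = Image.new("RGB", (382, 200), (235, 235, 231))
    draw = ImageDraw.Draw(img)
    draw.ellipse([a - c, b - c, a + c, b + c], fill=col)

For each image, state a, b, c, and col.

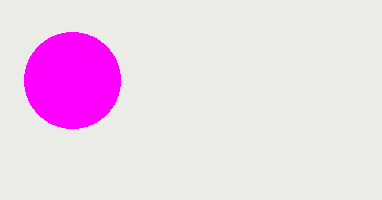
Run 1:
a = 72, b = 80, c = 48, col = 'magenta'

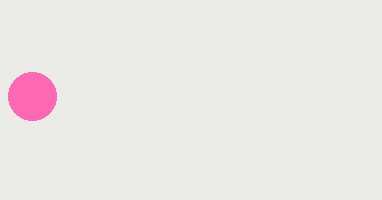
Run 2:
a = 32; b = 96; c = 24; col = 'hotpink'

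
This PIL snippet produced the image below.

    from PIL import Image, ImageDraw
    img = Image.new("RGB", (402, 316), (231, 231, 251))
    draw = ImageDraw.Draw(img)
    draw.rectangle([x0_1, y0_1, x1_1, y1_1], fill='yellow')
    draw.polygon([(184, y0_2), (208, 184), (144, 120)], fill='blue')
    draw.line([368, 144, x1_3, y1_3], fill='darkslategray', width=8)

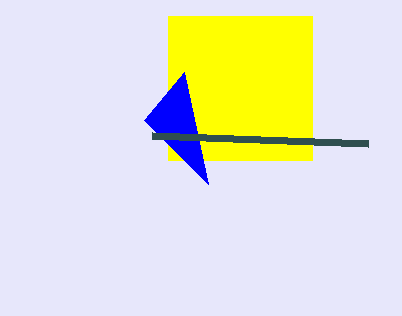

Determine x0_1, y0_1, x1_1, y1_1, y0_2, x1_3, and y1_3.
x0_1 = 168
y0_1 = 16
x1_1 = 312
y1_1 = 160
y0_2 = 72
x1_3 = 152
y1_3 = 136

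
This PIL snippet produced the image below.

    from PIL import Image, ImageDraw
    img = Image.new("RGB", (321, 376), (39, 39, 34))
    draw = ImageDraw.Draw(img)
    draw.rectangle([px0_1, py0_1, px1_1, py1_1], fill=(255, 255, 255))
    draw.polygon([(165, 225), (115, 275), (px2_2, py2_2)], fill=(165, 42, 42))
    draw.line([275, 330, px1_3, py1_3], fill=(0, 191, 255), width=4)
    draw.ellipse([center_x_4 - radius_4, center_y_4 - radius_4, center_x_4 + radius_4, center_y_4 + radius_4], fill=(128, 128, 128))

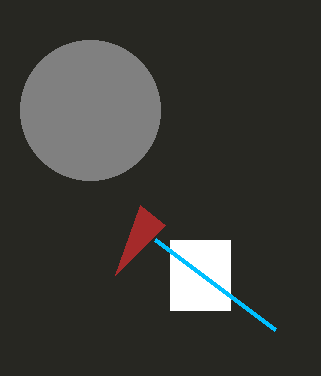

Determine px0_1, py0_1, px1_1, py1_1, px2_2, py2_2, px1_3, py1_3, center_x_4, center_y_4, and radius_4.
px0_1 = 170
py0_1 = 240
px1_1 = 230
py1_1 = 310
px2_2 = 140
py2_2 = 205
px1_3 = 155
py1_3 = 240
center_x_4 = 90
center_y_4 = 110
radius_4 = 70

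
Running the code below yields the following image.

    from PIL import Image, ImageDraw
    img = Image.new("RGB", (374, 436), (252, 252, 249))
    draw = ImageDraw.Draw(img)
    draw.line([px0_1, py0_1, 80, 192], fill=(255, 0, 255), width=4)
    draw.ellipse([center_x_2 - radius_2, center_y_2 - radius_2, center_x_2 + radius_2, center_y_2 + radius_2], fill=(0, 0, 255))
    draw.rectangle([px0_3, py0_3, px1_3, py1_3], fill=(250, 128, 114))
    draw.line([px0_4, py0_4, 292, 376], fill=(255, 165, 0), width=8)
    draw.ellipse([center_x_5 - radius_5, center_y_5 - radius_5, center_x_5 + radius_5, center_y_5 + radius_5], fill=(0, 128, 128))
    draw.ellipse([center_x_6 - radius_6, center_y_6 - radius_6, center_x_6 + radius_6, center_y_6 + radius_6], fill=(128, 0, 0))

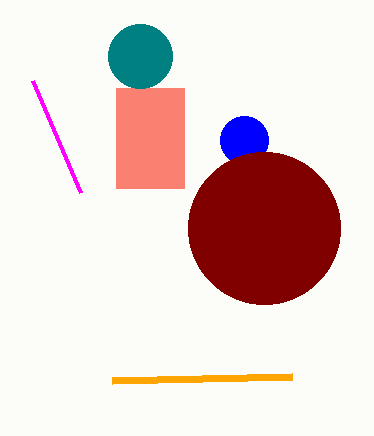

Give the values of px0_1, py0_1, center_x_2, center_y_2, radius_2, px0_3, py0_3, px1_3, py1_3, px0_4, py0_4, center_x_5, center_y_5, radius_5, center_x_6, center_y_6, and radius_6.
px0_1 = 32, py0_1 = 80, center_x_2 = 244, center_y_2 = 140, radius_2 = 24, px0_3 = 116, py0_3 = 88, px1_3 = 184, py1_3 = 188, px0_4 = 112, py0_4 = 380, center_x_5 = 140, center_y_5 = 56, radius_5 = 32, center_x_6 = 264, center_y_6 = 228, radius_6 = 76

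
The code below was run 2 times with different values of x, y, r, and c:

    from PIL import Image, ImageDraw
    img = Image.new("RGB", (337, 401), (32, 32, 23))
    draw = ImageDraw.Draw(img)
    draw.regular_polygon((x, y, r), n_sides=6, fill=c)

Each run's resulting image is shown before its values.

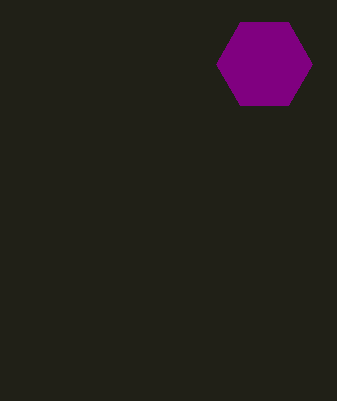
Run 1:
x = 264, y = 64, r = 48, c = 'purple'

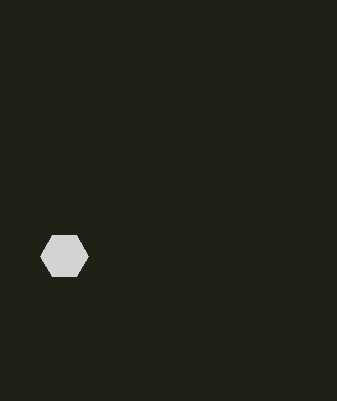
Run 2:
x = 64; y = 256; r = 24; c = 'lightgray'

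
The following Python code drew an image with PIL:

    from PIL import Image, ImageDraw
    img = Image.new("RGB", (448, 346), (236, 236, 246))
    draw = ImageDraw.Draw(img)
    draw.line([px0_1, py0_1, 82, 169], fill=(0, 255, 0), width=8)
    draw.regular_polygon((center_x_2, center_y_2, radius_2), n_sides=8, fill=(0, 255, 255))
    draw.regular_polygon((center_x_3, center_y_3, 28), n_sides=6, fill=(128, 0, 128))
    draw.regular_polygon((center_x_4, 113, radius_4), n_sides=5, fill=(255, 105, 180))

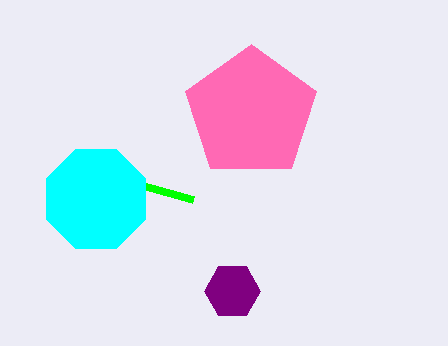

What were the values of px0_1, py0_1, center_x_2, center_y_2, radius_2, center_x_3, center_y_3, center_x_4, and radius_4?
px0_1 = 193
py0_1 = 200
center_x_2 = 96
center_y_2 = 199
radius_2 = 54
center_x_3 = 232
center_y_3 = 291
center_x_4 = 251
radius_4 = 69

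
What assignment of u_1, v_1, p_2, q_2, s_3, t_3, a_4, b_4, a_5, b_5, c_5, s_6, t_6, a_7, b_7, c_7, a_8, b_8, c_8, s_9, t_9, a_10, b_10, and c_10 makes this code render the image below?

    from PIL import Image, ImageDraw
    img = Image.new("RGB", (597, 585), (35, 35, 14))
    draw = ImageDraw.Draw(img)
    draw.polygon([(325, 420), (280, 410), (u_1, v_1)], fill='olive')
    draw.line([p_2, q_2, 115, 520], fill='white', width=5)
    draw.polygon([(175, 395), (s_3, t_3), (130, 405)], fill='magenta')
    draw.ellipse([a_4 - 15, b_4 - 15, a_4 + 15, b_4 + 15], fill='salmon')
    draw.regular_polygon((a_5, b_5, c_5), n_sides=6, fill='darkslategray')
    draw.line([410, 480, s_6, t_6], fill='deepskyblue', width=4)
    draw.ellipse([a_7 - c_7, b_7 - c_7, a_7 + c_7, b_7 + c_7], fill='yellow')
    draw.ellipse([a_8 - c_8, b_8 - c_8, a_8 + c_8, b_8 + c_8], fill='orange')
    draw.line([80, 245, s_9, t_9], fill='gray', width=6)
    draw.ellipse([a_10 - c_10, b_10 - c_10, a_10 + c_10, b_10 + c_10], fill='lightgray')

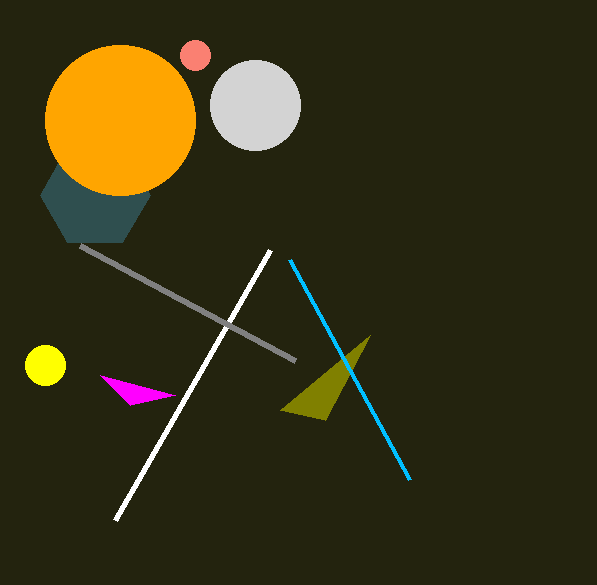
u_1 = 370
v_1 = 335
p_2 = 270
q_2 = 250
s_3 = 100
t_3 = 375
a_4 = 195
b_4 = 55
a_5 = 95
b_5 = 195
c_5 = 55
s_6 = 290
t_6 = 260
a_7 = 45
b_7 = 365
c_7 = 20
a_8 = 120
b_8 = 120
c_8 = 75
s_9 = 295
t_9 = 360
a_10 = 255
b_10 = 105
c_10 = 45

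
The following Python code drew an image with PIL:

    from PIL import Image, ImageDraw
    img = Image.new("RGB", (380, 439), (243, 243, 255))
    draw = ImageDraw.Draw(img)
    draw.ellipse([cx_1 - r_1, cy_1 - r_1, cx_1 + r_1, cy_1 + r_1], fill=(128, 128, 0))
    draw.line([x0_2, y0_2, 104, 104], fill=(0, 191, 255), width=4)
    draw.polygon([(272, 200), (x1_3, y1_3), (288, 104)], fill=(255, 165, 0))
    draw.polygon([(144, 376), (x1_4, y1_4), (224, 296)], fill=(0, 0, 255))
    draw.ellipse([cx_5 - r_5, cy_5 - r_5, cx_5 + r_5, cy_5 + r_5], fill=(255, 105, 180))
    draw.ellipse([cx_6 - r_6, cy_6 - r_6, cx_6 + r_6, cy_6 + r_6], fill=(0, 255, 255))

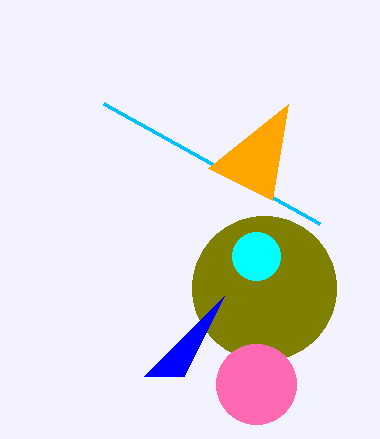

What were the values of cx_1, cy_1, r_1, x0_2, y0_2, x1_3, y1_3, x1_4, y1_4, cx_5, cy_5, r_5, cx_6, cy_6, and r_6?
cx_1 = 264
cy_1 = 288
r_1 = 72
x0_2 = 320
y0_2 = 224
x1_3 = 208
y1_3 = 168
x1_4 = 184
y1_4 = 376
cx_5 = 256
cy_5 = 384
r_5 = 40
cx_6 = 256
cy_6 = 256
r_6 = 24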